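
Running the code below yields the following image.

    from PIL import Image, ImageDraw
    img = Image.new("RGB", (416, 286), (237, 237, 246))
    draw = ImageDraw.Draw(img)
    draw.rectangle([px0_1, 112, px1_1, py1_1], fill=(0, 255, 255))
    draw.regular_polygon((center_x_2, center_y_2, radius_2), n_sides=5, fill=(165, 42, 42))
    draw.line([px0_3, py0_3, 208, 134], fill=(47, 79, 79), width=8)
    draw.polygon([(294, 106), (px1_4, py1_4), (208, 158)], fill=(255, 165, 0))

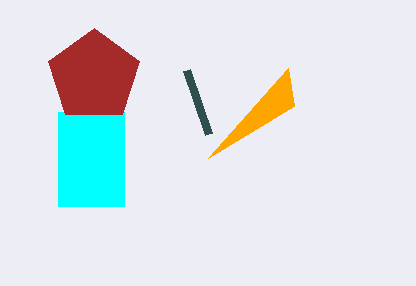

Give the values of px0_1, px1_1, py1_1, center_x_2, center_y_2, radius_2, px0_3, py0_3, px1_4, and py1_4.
px0_1 = 58, px1_1 = 124, py1_1 = 206, center_x_2 = 94, center_y_2 = 76, radius_2 = 48, px0_3 = 186, py0_3 = 70, px1_4 = 288, py1_4 = 68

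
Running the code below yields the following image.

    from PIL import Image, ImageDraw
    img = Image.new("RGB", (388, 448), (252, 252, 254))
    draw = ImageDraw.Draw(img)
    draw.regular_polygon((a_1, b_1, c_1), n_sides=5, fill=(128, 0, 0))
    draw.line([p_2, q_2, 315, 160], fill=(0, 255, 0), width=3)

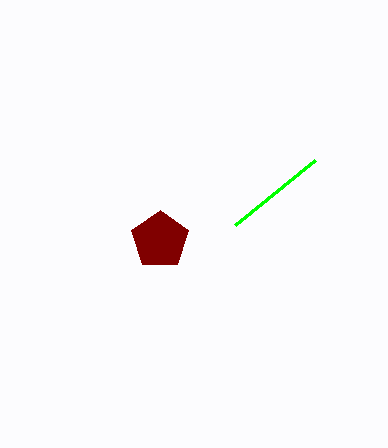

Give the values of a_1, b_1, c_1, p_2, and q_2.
a_1 = 160; b_1 = 240; c_1 = 30; p_2 = 235; q_2 = 225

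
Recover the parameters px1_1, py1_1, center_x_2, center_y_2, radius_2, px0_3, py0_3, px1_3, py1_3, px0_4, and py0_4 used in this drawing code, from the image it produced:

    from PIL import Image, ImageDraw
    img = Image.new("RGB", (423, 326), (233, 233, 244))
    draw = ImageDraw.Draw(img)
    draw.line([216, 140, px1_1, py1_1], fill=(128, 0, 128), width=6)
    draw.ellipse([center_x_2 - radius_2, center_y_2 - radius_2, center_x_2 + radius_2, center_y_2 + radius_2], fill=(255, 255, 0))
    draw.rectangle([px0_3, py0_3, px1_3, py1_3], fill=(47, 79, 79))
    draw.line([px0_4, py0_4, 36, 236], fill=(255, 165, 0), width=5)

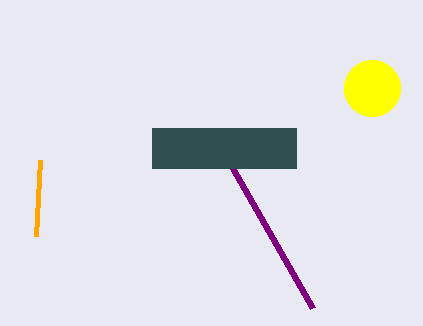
px1_1 = 312; py1_1 = 308; center_x_2 = 372; center_y_2 = 88; radius_2 = 28; px0_3 = 152; py0_3 = 128; px1_3 = 296; py1_3 = 168; px0_4 = 40; py0_4 = 160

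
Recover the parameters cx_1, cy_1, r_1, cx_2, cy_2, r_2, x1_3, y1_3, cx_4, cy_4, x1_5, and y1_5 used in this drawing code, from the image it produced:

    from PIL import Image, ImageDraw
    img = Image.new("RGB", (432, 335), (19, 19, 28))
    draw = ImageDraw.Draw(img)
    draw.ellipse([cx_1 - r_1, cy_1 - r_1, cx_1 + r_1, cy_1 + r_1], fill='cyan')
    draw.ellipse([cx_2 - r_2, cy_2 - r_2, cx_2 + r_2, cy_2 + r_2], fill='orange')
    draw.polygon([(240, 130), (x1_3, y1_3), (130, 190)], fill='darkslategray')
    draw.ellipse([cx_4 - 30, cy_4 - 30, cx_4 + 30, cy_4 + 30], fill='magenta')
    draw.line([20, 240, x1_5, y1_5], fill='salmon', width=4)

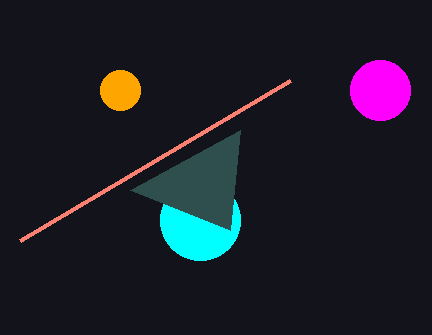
cx_1 = 200
cy_1 = 220
r_1 = 40
cx_2 = 120
cy_2 = 90
r_2 = 20
x1_3 = 230
y1_3 = 230
cx_4 = 380
cy_4 = 90
x1_5 = 290
y1_5 = 80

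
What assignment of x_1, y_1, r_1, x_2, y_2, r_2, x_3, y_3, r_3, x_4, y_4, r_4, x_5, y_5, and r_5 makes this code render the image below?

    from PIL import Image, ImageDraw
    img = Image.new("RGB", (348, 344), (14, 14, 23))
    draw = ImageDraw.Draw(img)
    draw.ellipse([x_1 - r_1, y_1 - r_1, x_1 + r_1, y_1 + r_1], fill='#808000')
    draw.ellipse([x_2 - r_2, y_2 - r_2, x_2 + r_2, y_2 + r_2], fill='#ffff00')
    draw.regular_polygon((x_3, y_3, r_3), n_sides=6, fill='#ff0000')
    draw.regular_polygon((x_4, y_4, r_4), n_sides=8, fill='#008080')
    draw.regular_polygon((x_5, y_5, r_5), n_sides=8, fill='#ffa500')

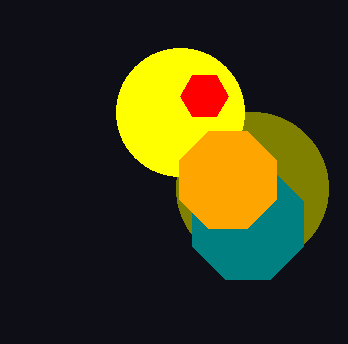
x_1 = 252
y_1 = 188
r_1 = 76
x_2 = 180
y_2 = 112
r_2 = 64
x_3 = 204
y_3 = 96
r_3 = 24
x_4 = 248
y_4 = 224
r_4 = 60
x_5 = 228
y_5 = 180
r_5 = 52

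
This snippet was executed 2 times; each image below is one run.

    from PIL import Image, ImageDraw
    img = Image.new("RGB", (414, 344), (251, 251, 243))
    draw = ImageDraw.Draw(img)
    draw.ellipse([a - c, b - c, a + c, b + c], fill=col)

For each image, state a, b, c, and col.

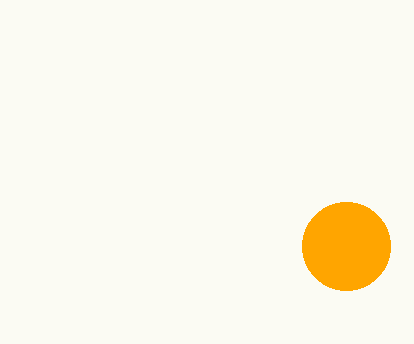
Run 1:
a = 346; b = 246; c = 44; col = 'orange'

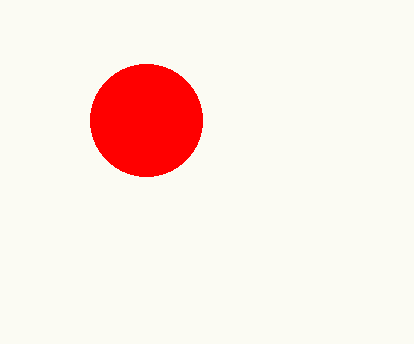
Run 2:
a = 146, b = 120, c = 56, col = 'red'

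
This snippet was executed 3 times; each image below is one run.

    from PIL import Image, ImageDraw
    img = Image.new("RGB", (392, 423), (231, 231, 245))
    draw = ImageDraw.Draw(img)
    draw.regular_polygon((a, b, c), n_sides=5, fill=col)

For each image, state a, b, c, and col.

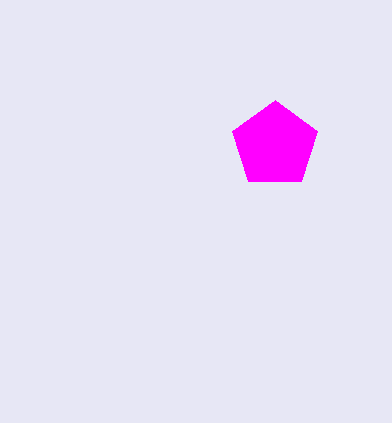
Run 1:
a = 275
b = 145
c = 45
col = 'magenta'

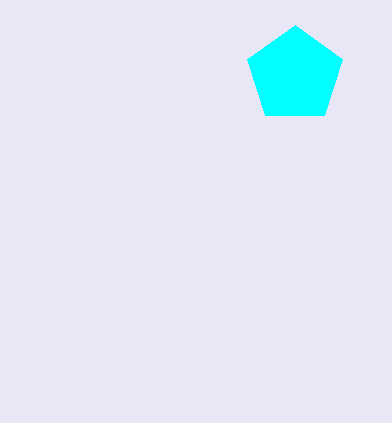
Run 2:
a = 295
b = 75
c = 50
col = 'cyan'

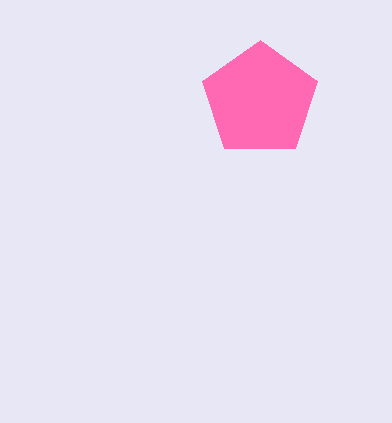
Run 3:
a = 260; b = 100; c = 60; col = 'hotpink'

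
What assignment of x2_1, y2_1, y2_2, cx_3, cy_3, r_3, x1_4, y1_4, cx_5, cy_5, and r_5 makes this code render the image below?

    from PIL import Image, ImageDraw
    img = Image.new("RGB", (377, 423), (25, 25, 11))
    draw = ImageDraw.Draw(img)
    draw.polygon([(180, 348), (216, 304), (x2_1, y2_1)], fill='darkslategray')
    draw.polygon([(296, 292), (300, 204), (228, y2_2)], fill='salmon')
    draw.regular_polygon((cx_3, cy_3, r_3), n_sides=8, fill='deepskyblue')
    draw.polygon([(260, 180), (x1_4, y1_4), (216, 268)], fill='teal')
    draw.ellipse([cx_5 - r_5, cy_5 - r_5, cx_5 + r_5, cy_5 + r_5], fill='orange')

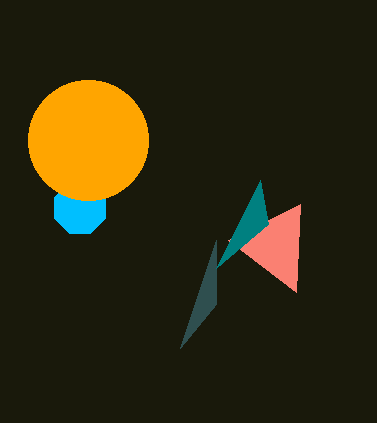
x2_1 = 216, y2_1 = 240, y2_2 = 240, cx_3 = 80, cy_3 = 208, r_3 = 28, x1_4 = 268, y1_4 = 224, cx_5 = 88, cy_5 = 140, r_5 = 60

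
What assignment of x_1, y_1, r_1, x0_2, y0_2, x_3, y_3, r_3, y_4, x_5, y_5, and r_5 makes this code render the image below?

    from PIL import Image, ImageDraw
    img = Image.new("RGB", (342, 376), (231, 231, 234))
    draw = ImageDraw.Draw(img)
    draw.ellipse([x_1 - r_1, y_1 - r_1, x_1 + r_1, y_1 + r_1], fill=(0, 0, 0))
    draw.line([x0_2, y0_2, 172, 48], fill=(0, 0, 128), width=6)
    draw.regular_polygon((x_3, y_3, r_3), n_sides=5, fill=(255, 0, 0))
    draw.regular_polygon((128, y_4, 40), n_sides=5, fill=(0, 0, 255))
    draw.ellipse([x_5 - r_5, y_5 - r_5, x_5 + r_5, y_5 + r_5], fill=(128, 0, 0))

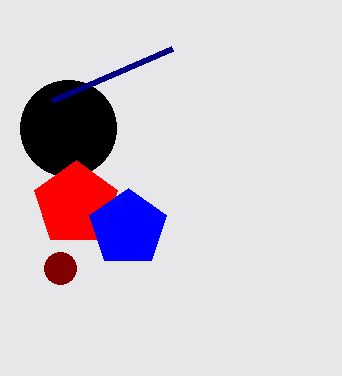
x_1 = 68
y_1 = 128
r_1 = 48
x0_2 = 52
y0_2 = 100
x_3 = 76
y_3 = 204
r_3 = 44
y_4 = 228
x_5 = 60
y_5 = 268
r_5 = 16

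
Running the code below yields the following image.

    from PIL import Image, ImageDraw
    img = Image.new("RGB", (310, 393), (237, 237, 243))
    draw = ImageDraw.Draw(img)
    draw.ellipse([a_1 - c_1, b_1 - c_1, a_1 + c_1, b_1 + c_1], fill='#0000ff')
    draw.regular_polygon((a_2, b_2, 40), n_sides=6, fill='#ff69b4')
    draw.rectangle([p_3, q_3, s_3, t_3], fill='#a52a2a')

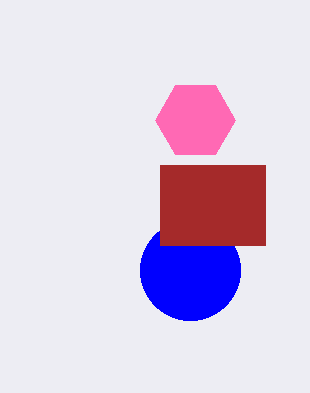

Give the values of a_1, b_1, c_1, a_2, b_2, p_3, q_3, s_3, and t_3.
a_1 = 190; b_1 = 270; c_1 = 50; a_2 = 195; b_2 = 120; p_3 = 160; q_3 = 165; s_3 = 265; t_3 = 245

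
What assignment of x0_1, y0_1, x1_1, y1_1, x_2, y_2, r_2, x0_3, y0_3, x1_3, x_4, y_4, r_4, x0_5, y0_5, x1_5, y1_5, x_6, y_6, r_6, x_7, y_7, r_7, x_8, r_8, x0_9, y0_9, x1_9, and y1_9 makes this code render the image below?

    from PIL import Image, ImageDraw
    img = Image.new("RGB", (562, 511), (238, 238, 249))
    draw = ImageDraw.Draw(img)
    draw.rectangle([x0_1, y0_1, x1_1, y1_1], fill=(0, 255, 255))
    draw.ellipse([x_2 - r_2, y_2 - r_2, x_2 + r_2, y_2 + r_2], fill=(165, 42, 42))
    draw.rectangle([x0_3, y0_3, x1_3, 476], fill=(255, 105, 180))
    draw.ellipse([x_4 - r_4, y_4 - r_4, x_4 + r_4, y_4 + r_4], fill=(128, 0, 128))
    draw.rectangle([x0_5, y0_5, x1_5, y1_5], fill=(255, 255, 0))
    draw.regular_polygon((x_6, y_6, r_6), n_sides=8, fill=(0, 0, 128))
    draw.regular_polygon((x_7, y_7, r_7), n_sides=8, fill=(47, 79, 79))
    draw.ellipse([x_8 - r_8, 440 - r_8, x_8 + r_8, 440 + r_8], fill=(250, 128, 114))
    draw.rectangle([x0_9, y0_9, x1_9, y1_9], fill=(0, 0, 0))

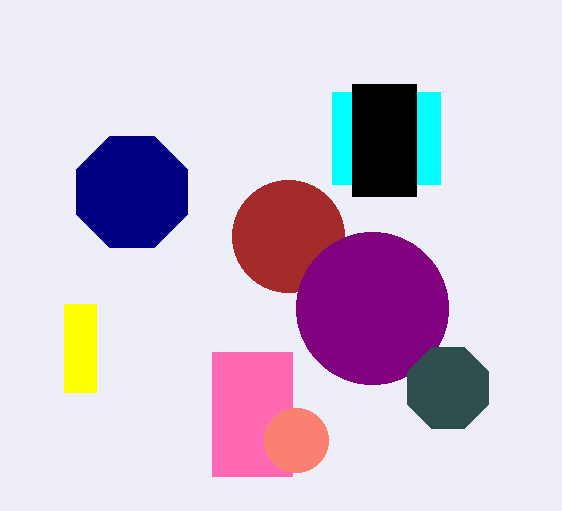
x0_1 = 332; y0_1 = 92; x1_1 = 440; y1_1 = 184; x_2 = 288; y_2 = 236; r_2 = 56; x0_3 = 212; y0_3 = 352; x1_3 = 292; x_4 = 372; y_4 = 308; r_4 = 76; x0_5 = 64; y0_5 = 304; x1_5 = 96; y1_5 = 392; x_6 = 132; y_6 = 192; r_6 = 60; x_7 = 448; y_7 = 388; r_7 = 44; x_8 = 296; r_8 = 32; x0_9 = 352; y0_9 = 84; x1_9 = 416; y1_9 = 196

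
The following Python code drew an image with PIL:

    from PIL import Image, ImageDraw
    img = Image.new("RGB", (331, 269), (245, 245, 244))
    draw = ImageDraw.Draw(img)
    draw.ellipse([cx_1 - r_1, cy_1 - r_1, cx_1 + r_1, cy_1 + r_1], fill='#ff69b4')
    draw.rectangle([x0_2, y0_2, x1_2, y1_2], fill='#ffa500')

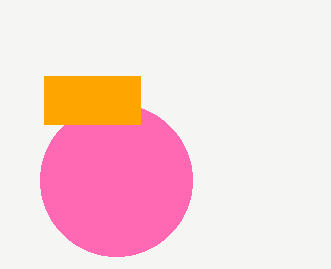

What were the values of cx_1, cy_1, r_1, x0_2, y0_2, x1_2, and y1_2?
cx_1 = 116
cy_1 = 180
r_1 = 76
x0_2 = 44
y0_2 = 76
x1_2 = 140
y1_2 = 124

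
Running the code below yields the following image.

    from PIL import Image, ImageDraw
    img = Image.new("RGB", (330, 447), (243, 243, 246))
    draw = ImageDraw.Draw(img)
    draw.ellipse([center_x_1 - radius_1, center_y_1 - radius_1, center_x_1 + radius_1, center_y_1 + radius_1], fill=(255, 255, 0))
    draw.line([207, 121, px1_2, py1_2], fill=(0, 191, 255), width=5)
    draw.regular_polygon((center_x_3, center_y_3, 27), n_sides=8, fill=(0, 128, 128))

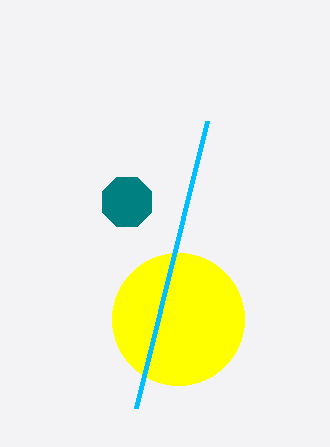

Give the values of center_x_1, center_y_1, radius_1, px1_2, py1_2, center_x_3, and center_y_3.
center_x_1 = 178
center_y_1 = 319
radius_1 = 66
px1_2 = 136
py1_2 = 408
center_x_3 = 127
center_y_3 = 202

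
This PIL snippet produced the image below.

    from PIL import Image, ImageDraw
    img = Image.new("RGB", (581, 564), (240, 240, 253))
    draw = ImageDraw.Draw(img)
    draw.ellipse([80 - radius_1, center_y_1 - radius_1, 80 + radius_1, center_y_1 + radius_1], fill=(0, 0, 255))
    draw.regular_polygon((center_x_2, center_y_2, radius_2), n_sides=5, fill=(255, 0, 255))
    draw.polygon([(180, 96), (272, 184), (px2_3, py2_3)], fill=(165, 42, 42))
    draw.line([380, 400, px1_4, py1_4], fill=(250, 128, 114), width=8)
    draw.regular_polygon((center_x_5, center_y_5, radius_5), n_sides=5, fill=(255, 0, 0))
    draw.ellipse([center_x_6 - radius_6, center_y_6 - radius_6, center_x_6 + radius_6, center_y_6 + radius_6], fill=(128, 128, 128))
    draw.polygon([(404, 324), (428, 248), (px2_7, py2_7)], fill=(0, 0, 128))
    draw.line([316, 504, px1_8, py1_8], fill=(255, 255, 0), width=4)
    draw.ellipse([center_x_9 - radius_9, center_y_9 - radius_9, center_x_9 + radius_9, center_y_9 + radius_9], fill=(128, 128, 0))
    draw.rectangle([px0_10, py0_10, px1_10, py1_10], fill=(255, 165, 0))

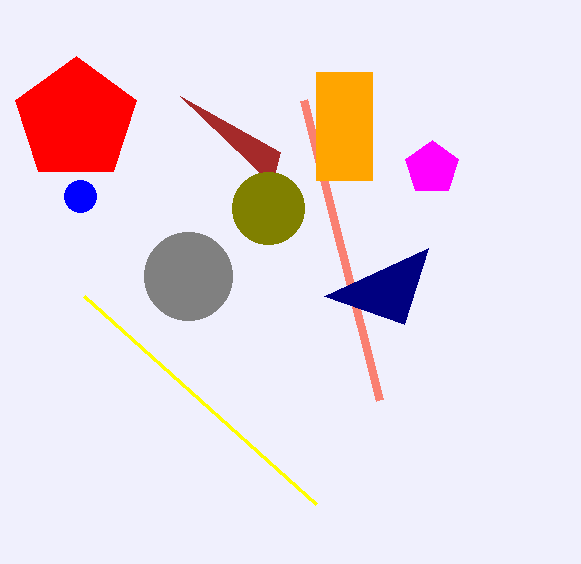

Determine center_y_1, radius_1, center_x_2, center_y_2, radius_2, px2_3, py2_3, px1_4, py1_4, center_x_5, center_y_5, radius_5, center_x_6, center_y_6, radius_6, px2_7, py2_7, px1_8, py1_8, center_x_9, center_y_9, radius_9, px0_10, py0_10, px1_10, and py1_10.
center_y_1 = 196
radius_1 = 16
center_x_2 = 432
center_y_2 = 168
radius_2 = 28
px2_3 = 280
py2_3 = 152
px1_4 = 304
py1_4 = 100
center_x_5 = 76
center_y_5 = 120
radius_5 = 64
center_x_6 = 188
center_y_6 = 276
radius_6 = 44
px2_7 = 324
py2_7 = 296
px1_8 = 84
py1_8 = 296
center_x_9 = 268
center_y_9 = 208
radius_9 = 36
px0_10 = 316
py0_10 = 72
px1_10 = 372
py1_10 = 180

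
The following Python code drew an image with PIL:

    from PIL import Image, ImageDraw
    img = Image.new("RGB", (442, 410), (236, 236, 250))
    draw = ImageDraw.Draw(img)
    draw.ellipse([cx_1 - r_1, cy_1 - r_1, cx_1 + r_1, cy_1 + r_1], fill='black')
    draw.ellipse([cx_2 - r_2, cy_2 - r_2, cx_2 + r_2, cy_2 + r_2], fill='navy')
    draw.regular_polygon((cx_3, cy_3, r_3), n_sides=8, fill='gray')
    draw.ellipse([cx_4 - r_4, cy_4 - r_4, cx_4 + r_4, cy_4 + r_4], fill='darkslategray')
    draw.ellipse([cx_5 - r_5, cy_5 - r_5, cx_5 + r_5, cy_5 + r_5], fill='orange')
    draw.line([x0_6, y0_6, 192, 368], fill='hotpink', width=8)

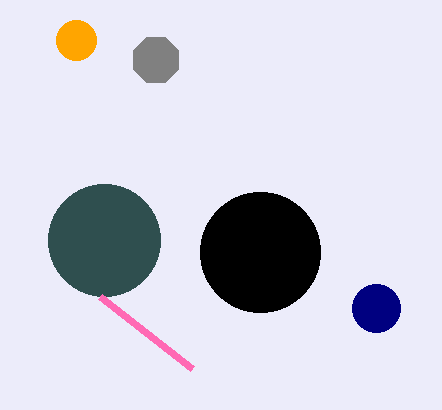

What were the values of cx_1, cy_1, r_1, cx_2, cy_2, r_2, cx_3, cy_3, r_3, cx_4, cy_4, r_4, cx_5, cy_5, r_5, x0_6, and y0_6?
cx_1 = 260; cy_1 = 252; r_1 = 60; cx_2 = 376; cy_2 = 308; r_2 = 24; cx_3 = 156; cy_3 = 60; r_3 = 24; cx_4 = 104; cy_4 = 240; r_4 = 56; cx_5 = 76; cy_5 = 40; r_5 = 20; x0_6 = 100; y0_6 = 296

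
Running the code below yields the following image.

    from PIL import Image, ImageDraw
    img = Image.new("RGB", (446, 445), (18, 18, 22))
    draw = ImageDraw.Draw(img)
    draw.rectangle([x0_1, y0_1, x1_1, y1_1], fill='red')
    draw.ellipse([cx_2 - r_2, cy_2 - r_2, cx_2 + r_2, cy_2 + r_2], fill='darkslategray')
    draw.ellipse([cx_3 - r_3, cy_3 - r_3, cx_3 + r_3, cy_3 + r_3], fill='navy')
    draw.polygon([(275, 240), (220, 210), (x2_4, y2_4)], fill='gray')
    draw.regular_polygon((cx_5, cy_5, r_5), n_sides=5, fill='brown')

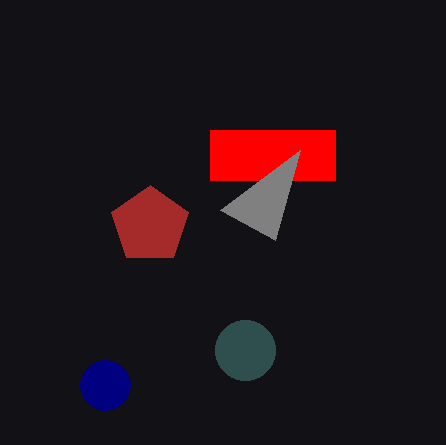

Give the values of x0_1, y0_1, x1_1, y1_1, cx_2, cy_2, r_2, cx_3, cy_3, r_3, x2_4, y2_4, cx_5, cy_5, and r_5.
x0_1 = 210, y0_1 = 130, x1_1 = 335, y1_1 = 180, cx_2 = 245, cy_2 = 350, r_2 = 30, cx_3 = 105, cy_3 = 385, r_3 = 25, x2_4 = 300, y2_4 = 150, cx_5 = 150, cy_5 = 225, r_5 = 40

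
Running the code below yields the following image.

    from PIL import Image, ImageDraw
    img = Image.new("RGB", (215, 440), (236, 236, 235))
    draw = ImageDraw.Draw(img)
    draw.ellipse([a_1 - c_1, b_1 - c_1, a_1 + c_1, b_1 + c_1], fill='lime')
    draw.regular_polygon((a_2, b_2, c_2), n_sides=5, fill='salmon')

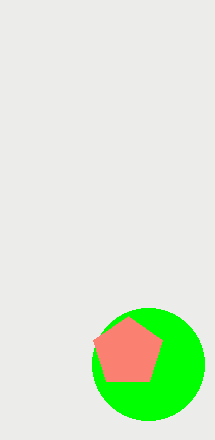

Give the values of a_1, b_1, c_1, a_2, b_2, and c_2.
a_1 = 148, b_1 = 364, c_1 = 56, a_2 = 128, b_2 = 352, c_2 = 36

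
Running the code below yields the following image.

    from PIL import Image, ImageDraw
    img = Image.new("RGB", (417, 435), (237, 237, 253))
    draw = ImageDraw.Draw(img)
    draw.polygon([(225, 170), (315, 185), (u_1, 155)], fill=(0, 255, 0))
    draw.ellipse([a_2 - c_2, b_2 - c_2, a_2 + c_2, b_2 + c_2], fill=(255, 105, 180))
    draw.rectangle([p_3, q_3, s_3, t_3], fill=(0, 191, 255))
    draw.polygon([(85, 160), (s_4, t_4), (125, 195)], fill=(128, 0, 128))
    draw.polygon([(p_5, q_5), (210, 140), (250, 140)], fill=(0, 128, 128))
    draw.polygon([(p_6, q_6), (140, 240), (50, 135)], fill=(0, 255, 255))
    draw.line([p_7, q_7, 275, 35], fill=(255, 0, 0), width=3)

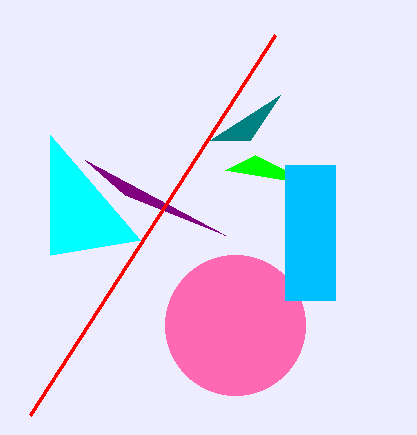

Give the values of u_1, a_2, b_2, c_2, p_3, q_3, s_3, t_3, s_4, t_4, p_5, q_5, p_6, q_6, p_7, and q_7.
u_1 = 255
a_2 = 235
b_2 = 325
c_2 = 70
p_3 = 285
q_3 = 165
s_3 = 335
t_3 = 300
s_4 = 225
t_4 = 235
p_5 = 280
q_5 = 95
p_6 = 50
q_6 = 255
p_7 = 30
q_7 = 415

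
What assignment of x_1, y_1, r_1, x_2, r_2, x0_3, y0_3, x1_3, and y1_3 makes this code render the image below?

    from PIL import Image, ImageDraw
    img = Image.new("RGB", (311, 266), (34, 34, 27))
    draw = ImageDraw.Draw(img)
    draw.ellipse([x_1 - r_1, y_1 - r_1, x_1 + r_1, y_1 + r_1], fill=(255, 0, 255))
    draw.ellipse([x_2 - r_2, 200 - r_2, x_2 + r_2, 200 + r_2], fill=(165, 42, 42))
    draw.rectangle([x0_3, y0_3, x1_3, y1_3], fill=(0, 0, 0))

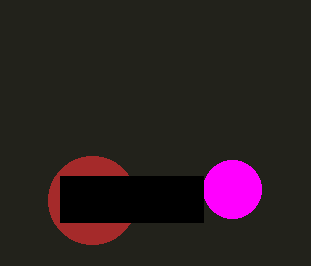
x_1 = 232
y_1 = 189
r_1 = 29
x_2 = 92
r_2 = 44
x0_3 = 60
y0_3 = 176
x1_3 = 203
y1_3 = 222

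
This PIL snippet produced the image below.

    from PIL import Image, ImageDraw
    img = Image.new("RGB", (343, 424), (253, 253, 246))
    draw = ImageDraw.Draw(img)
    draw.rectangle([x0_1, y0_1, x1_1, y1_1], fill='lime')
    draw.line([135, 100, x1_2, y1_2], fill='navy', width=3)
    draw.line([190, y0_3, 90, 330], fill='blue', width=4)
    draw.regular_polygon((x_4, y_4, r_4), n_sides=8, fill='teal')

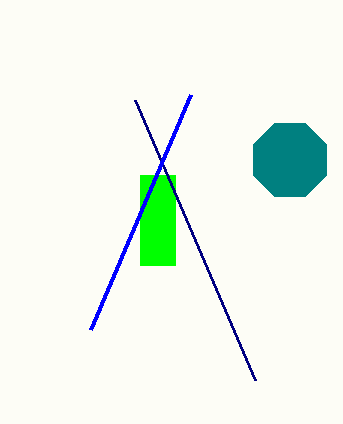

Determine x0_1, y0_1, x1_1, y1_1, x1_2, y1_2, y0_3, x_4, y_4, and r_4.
x0_1 = 140
y0_1 = 175
x1_1 = 175
y1_1 = 265
x1_2 = 255
y1_2 = 380
y0_3 = 95
x_4 = 290
y_4 = 160
r_4 = 40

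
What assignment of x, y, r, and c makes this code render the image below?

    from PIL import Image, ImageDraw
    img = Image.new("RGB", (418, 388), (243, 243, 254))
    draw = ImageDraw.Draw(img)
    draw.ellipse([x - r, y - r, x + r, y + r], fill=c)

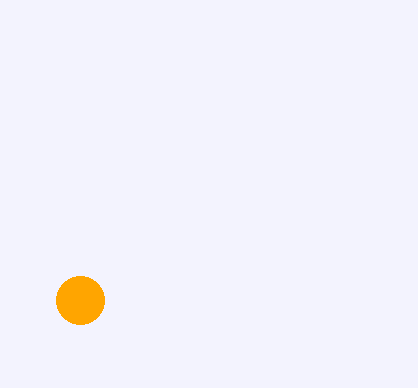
x = 80; y = 300; r = 24; c = 'orange'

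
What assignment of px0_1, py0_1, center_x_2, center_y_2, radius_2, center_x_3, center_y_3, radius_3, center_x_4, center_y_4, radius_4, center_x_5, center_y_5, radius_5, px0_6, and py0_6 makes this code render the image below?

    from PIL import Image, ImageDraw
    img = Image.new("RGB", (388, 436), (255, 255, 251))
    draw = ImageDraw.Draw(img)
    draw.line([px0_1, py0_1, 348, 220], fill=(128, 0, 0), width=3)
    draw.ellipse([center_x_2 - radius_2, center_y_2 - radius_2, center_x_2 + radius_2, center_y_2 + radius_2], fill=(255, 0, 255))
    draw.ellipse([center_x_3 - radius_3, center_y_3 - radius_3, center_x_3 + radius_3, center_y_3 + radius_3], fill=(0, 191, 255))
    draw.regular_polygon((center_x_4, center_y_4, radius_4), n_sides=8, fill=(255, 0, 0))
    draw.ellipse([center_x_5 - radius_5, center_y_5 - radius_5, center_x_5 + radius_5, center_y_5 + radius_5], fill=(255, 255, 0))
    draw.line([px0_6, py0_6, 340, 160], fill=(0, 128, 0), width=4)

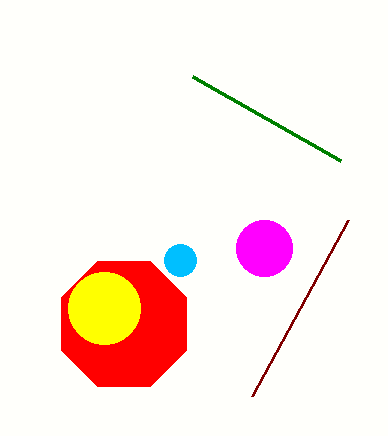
px0_1 = 252
py0_1 = 396
center_x_2 = 264
center_y_2 = 248
radius_2 = 28
center_x_3 = 180
center_y_3 = 260
radius_3 = 16
center_x_4 = 124
center_y_4 = 324
radius_4 = 68
center_x_5 = 104
center_y_5 = 308
radius_5 = 36
px0_6 = 192
py0_6 = 76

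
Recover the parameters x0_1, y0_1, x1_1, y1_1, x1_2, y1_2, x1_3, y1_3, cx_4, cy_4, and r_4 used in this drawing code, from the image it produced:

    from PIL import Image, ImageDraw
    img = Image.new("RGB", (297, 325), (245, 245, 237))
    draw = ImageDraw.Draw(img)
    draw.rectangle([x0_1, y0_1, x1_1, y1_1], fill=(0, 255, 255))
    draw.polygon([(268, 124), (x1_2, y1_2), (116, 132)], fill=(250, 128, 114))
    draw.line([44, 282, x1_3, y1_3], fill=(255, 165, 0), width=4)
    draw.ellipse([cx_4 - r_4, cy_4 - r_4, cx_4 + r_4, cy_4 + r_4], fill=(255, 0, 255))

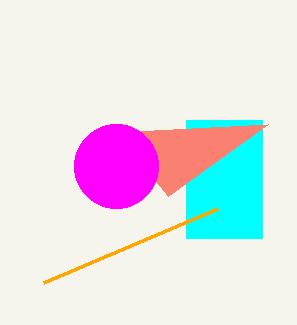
x0_1 = 186; y0_1 = 120; x1_1 = 262; y1_1 = 238; x1_2 = 168; y1_2 = 196; x1_3 = 218; y1_3 = 208; cx_4 = 116; cy_4 = 166; r_4 = 42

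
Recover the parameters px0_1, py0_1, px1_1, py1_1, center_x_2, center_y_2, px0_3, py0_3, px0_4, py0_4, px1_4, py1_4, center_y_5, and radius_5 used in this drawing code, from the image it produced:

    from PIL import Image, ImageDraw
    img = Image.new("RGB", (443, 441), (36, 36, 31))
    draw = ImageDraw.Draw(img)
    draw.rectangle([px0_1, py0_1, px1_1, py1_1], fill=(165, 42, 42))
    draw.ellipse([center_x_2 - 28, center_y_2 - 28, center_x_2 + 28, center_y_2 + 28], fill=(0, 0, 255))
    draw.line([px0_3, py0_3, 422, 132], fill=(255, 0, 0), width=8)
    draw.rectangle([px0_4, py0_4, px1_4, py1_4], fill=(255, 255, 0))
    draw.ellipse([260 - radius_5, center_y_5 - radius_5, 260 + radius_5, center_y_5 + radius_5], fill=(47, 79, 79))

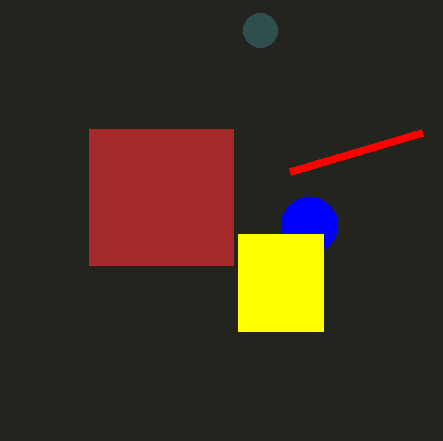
px0_1 = 89
py0_1 = 129
px1_1 = 233
py1_1 = 265
center_x_2 = 309
center_y_2 = 225
px0_3 = 290
py0_3 = 171
px0_4 = 238
py0_4 = 234
px1_4 = 323
py1_4 = 331
center_y_5 = 30
radius_5 = 17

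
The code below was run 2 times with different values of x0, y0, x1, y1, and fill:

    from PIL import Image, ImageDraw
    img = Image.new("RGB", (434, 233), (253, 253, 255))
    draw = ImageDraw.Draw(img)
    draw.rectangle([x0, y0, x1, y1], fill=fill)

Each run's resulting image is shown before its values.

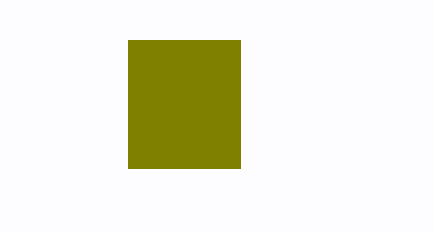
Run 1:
x0 = 128; y0 = 40; x1 = 240; y1 = 168; fill = 'olive'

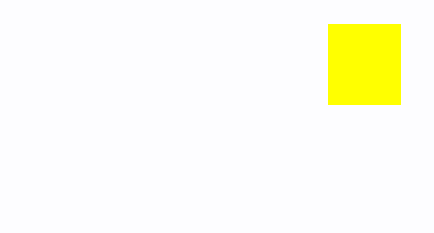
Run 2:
x0 = 328, y0 = 24, x1 = 400, y1 = 104, fill = 'yellow'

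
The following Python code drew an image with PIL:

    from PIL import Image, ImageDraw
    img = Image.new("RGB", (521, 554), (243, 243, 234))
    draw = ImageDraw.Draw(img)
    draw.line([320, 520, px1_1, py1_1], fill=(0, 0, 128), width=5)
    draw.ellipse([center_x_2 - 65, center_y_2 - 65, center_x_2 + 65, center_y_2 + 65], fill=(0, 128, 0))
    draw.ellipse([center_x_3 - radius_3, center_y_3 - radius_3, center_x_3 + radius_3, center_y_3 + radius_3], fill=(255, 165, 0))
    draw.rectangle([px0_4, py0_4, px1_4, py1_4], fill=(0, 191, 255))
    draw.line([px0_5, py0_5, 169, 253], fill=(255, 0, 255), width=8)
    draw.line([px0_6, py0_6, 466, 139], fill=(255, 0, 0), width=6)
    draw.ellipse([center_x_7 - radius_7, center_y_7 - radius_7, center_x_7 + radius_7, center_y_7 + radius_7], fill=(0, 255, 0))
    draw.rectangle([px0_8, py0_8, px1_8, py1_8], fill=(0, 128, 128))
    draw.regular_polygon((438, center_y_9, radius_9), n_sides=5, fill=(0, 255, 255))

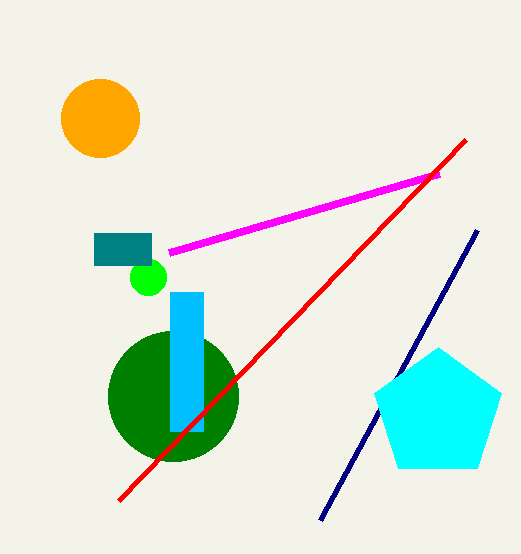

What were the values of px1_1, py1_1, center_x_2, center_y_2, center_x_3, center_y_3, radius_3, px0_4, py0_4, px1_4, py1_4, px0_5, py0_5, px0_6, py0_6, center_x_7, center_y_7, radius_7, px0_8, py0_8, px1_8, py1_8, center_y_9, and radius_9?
px1_1 = 477, py1_1 = 230, center_x_2 = 173, center_y_2 = 396, center_x_3 = 100, center_y_3 = 118, radius_3 = 39, px0_4 = 170, py0_4 = 292, px1_4 = 203, py1_4 = 431, px0_5 = 439, py0_5 = 174, px0_6 = 119, py0_6 = 500, center_x_7 = 148, center_y_7 = 277, radius_7 = 18, px0_8 = 94, py0_8 = 233, px1_8 = 151, py1_8 = 265, center_y_9 = 414, radius_9 = 67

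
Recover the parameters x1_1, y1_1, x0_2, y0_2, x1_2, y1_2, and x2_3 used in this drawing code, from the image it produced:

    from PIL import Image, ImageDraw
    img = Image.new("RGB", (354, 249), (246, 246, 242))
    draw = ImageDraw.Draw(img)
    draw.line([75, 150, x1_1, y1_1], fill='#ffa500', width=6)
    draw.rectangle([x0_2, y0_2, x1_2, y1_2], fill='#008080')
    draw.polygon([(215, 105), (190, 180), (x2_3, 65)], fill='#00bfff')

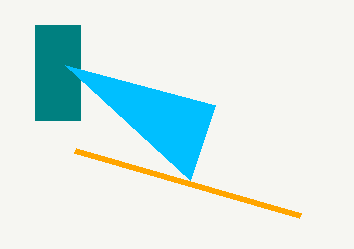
x1_1 = 300; y1_1 = 215; x0_2 = 35; y0_2 = 25; x1_2 = 80; y1_2 = 120; x2_3 = 65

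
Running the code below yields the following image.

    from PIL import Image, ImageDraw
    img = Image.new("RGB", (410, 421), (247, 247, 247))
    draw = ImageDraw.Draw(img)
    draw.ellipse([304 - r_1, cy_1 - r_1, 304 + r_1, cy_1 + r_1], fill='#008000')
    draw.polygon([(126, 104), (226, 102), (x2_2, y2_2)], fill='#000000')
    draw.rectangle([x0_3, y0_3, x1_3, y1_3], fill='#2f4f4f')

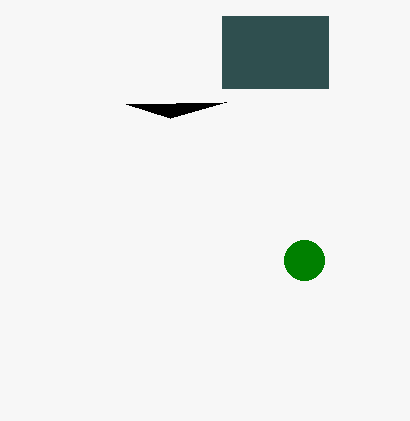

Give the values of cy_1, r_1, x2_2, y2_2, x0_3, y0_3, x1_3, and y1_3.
cy_1 = 260
r_1 = 20
x2_2 = 170
y2_2 = 118
x0_3 = 222
y0_3 = 16
x1_3 = 328
y1_3 = 88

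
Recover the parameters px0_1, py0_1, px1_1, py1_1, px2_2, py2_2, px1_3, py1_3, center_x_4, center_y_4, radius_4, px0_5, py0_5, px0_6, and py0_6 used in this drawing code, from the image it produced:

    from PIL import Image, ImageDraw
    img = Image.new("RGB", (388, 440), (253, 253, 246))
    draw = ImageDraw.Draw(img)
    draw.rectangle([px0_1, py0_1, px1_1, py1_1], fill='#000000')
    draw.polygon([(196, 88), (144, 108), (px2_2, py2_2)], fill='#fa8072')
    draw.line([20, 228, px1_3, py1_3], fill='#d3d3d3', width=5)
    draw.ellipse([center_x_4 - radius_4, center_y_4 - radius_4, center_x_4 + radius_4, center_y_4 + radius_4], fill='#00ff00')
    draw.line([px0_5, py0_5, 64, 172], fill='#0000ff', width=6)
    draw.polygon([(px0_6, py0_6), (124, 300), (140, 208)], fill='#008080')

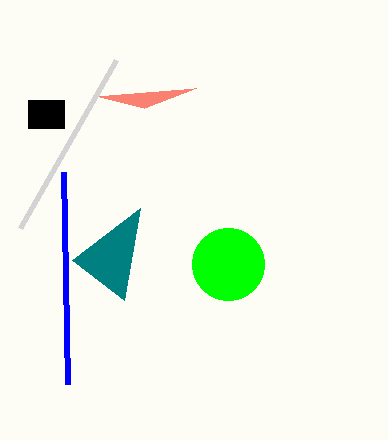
px0_1 = 28; py0_1 = 100; px1_1 = 64; py1_1 = 128; px2_2 = 96; py2_2 = 96; px1_3 = 116; py1_3 = 60; center_x_4 = 228; center_y_4 = 264; radius_4 = 36; px0_5 = 68; py0_5 = 384; px0_6 = 72; py0_6 = 260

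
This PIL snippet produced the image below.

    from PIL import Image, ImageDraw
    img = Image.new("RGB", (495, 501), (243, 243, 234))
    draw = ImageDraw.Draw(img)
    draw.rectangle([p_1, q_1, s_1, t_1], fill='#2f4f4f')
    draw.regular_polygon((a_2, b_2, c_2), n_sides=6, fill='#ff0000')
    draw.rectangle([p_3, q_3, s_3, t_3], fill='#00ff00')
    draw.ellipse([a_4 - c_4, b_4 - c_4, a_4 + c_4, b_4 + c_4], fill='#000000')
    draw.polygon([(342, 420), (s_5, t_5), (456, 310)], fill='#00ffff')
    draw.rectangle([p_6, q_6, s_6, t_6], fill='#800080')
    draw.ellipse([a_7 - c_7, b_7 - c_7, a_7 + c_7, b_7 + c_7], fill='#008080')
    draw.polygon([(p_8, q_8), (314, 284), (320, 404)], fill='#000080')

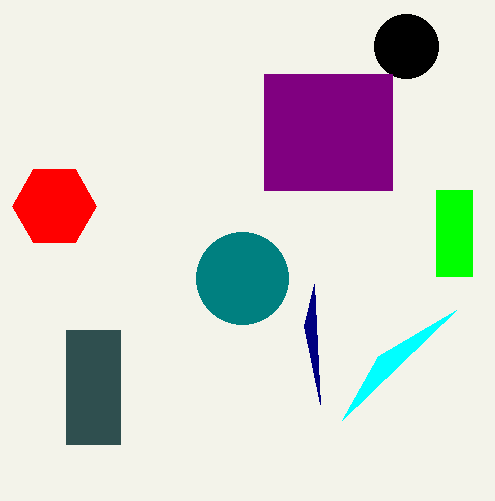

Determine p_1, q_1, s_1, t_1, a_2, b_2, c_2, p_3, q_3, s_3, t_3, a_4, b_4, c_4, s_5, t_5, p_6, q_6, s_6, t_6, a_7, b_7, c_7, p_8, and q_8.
p_1 = 66, q_1 = 330, s_1 = 120, t_1 = 444, a_2 = 54, b_2 = 206, c_2 = 42, p_3 = 436, q_3 = 190, s_3 = 472, t_3 = 276, a_4 = 406, b_4 = 46, c_4 = 32, s_5 = 378, t_5 = 356, p_6 = 264, q_6 = 74, s_6 = 392, t_6 = 190, a_7 = 242, b_7 = 278, c_7 = 46, p_8 = 304, q_8 = 326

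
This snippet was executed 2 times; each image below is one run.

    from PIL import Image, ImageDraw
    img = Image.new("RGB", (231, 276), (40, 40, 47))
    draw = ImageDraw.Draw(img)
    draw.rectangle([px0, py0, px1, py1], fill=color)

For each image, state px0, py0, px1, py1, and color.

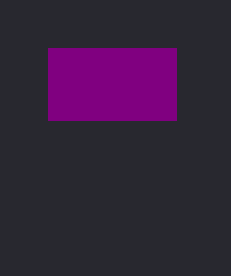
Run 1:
px0 = 48
py0 = 48
px1 = 176
py1 = 120
color = 'purple'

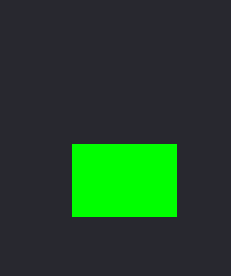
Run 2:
px0 = 72, py0 = 144, px1 = 176, py1 = 216, color = 'lime'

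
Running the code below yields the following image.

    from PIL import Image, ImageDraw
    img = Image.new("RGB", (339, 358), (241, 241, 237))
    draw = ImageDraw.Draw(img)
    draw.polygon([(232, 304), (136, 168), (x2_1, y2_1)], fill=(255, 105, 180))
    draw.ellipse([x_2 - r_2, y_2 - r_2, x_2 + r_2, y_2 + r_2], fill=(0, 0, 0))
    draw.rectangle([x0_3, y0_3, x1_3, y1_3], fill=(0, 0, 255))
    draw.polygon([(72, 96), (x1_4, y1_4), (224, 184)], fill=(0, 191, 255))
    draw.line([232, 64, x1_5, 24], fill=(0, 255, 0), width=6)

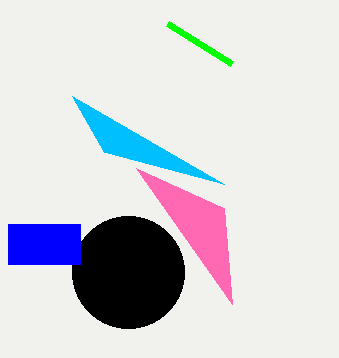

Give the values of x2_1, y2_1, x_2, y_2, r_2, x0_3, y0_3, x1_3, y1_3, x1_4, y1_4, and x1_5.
x2_1 = 224
y2_1 = 208
x_2 = 128
y_2 = 272
r_2 = 56
x0_3 = 8
y0_3 = 224
x1_3 = 80
y1_3 = 264
x1_4 = 104
y1_4 = 152
x1_5 = 168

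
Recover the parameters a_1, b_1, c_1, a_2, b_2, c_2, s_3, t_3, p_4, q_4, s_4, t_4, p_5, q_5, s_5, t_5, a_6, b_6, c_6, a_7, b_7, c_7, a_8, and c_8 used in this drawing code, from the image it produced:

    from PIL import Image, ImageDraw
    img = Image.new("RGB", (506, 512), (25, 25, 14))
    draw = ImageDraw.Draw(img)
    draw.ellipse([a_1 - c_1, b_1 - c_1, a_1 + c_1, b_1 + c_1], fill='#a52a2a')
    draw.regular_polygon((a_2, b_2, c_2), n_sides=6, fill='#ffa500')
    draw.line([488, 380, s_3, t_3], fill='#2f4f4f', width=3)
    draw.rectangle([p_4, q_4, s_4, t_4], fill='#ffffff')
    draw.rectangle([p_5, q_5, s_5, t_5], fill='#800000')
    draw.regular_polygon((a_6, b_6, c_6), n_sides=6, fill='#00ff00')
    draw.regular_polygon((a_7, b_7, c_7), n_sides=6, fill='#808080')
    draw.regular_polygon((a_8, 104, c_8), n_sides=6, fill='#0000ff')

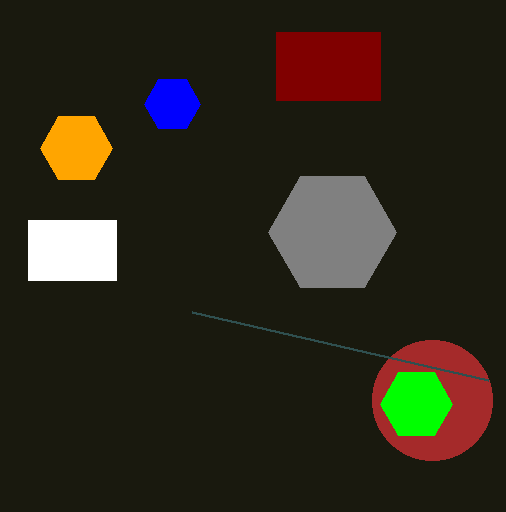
a_1 = 432; b_1 = 400; c_1 = 60; a_2 = 76; b_2 = 148; c_2 = 36; s_3 = 192; t_3 = 312; p_4 = 28; q_4 = 220; s_4 = 116; t_4 = 280; p_5 = 276; q_5 = 32; s_5 = 380; t_5 = 100; a_6 = 416; b_6 = 404; c_6 = 36; a_7 = 332; b_7 = 232; c_7 = 64; a_8 = 172; c_8 = 28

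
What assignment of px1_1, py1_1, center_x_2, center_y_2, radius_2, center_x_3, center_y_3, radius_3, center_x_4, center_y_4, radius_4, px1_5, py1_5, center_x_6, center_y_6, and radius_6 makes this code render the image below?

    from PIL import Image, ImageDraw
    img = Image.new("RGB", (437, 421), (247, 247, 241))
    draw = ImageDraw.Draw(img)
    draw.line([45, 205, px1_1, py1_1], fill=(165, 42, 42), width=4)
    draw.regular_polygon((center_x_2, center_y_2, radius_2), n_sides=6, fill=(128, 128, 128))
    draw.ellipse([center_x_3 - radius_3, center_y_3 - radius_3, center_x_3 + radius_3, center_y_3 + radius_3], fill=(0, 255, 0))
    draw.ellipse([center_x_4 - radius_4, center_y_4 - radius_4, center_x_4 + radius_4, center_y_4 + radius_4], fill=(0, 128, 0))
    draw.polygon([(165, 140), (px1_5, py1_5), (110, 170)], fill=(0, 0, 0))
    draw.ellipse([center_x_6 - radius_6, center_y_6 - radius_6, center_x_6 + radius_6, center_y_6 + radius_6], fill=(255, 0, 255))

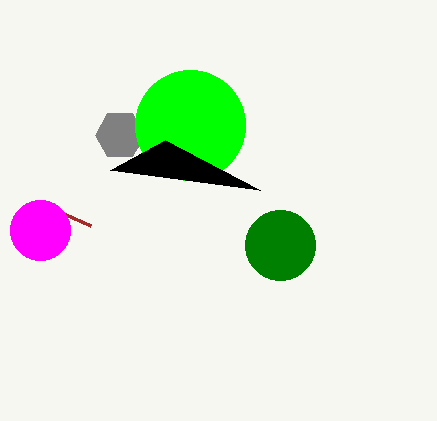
px1_1 = 90; py1_1 = 225; center_x_2 = 120; center_y_2 = 135; radius_2 = 25; center_x_3 = 190; center_y_3 = 125; radius_3 = 55; center_x_4 = 280; center_y_4 = 245; radius_4 = 35; px1_5 = 260; py1_5 = 190; center_x_6 = 40; center_y_6 = 230; radius_6 = 30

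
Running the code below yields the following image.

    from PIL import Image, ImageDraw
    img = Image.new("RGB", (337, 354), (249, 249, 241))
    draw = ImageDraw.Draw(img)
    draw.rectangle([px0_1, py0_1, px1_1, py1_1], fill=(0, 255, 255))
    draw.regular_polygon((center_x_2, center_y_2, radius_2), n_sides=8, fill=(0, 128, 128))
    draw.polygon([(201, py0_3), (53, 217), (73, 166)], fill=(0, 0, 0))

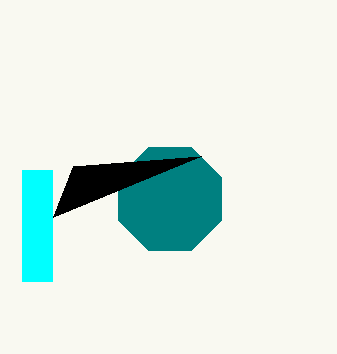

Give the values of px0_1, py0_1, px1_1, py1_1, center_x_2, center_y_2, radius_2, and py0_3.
px0_1 = 22; py0_1 = 170; px1_1 = 52; py1_1 = 281; center_x_2 = 170; center_y_2 = 199; radius_2 = 56; py0_3 = 156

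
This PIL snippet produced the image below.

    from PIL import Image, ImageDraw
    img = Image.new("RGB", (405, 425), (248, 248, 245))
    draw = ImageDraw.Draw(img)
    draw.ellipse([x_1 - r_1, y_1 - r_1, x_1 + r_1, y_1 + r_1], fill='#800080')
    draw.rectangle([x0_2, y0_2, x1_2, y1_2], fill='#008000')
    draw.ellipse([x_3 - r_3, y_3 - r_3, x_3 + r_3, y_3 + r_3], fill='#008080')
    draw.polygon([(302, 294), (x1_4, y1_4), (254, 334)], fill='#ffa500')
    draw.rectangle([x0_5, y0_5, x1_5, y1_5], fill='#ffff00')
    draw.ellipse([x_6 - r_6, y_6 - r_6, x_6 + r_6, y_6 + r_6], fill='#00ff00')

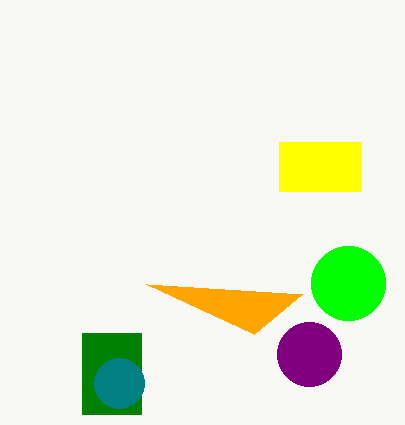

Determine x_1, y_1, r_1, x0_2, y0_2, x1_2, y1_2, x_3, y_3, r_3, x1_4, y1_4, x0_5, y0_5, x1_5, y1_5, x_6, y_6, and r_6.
x_1 = 309, y_1 = 354, r_1 = 32, x0_2 = 82, y0_2 = 333, x1_2 = 141, y1_2 = 414, x_3 = 119, y_3 = 383, r_3 = 25, x1_4 = 146, y1_4 = 284, x0_5 = 279, y0_5 = 142, x1_5 = 361, y1_5 = 191, x_6 = 348, y_6 = 283, r_6 = 37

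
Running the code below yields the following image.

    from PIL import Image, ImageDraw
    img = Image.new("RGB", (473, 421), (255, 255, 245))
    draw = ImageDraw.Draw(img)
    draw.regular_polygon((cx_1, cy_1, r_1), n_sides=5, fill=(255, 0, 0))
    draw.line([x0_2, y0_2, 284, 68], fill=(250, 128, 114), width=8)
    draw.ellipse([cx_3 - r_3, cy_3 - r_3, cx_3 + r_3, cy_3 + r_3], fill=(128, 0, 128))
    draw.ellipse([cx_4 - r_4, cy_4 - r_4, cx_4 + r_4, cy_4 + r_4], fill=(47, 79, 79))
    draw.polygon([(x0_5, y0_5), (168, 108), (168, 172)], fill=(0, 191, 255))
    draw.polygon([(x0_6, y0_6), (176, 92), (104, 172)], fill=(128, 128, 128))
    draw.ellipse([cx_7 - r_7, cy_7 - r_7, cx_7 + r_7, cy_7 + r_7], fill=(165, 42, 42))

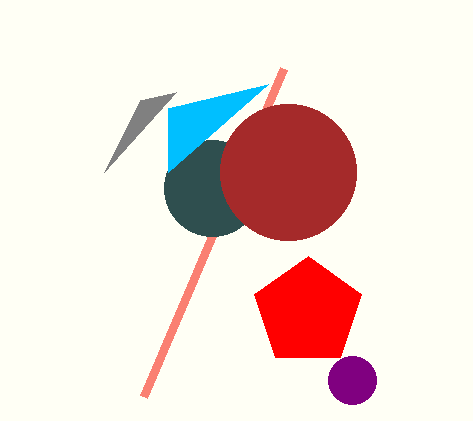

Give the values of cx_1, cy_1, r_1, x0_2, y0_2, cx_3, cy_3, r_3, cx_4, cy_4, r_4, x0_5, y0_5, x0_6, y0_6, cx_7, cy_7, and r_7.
cx_1 = 308; cy_1 = 312; r_1 = 56; x0_2 = 144; y0_2 = 396; cx_3 = 352; cy_3 = 380; r_3 = 24; cx_4 = 212; cy_4 = 188; r_4 = 48; x0_5 = 268; y0_5 = 84; x0_6 = 140; y0_6 = 100; cx_7 = 288; cy_7 = 172; r_7 = 68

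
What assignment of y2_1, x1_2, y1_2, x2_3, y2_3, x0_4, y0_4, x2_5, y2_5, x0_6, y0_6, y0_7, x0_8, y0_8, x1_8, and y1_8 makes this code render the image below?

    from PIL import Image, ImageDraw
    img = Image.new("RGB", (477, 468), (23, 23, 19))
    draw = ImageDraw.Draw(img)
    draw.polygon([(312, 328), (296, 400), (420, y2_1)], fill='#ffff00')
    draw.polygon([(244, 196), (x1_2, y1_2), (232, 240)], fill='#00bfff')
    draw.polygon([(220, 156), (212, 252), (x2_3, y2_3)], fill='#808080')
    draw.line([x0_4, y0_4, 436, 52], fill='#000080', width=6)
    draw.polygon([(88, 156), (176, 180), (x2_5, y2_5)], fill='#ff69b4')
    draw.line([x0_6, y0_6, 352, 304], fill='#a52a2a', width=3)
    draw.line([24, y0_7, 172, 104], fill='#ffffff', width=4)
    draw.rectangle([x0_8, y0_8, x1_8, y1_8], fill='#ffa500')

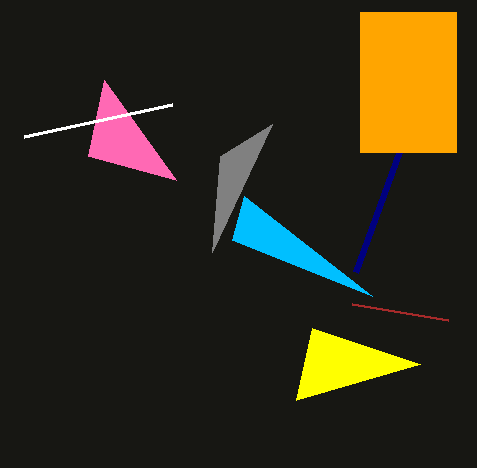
y2_1 = 364, x1_2 = 372, y1_2 = 296, x2_3 = 272, y2_3 = 124, x0_4 = 356, y0_4 = 272, x2_5 = 104, y2_5 = 80, x0_6 = 448, y0_6 = 320, y0_7 = 136, x0_8 = 360, y0_8 = 12, x1_8 = 456, y1_8 = 152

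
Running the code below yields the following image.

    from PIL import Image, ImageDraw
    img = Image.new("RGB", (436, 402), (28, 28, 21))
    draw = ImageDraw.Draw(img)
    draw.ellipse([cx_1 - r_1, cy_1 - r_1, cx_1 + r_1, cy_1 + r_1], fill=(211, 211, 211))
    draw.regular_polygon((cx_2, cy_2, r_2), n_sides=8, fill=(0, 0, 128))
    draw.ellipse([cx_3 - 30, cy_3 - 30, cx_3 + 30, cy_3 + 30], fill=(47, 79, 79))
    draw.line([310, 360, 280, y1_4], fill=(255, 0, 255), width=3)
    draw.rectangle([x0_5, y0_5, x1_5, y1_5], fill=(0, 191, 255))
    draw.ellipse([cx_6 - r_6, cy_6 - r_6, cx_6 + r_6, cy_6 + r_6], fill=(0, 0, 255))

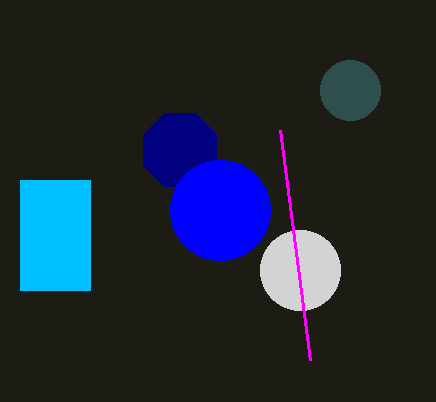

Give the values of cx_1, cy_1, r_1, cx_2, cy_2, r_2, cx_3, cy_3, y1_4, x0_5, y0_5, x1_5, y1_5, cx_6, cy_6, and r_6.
cx_1 = 300
cy_1 = 270
r_1 = 40
cx_2 = 180
cy_2 = 150
r_2 = 40
cx_3 = 350
cy_3 = 90
y1_4 = 130
x0_5 = 20
y0_5 = 180
x1_5 = 90
y1_5 = 290
cx_6 = 220
cy_6 = 210
r_6 = 50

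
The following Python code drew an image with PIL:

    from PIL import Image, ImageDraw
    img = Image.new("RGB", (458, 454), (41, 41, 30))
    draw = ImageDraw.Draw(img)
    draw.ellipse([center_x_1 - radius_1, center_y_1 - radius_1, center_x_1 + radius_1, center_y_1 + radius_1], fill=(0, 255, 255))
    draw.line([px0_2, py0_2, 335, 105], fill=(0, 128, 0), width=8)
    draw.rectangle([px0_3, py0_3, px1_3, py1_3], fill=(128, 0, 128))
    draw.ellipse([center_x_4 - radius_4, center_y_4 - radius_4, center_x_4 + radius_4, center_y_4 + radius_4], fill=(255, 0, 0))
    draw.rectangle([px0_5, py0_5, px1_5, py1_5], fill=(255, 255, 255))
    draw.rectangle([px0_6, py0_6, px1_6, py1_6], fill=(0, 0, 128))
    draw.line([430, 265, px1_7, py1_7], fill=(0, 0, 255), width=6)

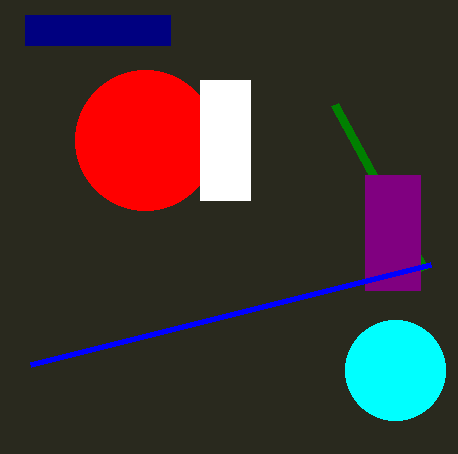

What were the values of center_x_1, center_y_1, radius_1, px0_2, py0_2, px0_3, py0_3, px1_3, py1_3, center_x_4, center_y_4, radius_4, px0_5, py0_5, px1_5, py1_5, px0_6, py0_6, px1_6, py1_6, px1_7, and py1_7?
center_x_1 = 395, center_y_1 = 370, radius_1 = 50, px0_2 = 425, py0_2 = 270, px0_3 = 365, py0_3 = 175, px1_3 = 420, py1_3 = 290, center_x_4 = 145, center_y_4 = 140, radius_4 = 70, px0_5 = 200, py0_5 = 80, px1_5 = 250, py1_5 = 200, px0_6 = 25, py0_6 = 15, px1_6 = 170, py1_6 = 45, px1_7 = 30, py1_7 = 365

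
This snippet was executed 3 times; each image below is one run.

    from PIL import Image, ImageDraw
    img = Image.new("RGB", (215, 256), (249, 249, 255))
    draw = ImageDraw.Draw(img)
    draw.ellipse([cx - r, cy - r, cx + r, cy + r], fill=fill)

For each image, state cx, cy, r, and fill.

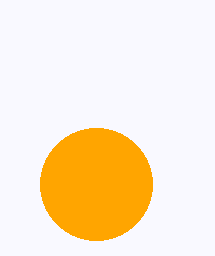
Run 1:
cx = 96; cy = 184; r = 56; fill = 'orange'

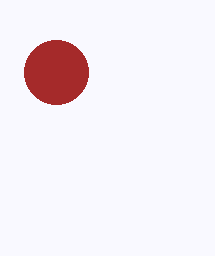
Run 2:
cx = 56, cy = 72, r = 32, fill = 'brown'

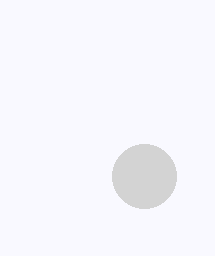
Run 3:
cx = 144, cy = 176, r = 32, fill = 'lightgray'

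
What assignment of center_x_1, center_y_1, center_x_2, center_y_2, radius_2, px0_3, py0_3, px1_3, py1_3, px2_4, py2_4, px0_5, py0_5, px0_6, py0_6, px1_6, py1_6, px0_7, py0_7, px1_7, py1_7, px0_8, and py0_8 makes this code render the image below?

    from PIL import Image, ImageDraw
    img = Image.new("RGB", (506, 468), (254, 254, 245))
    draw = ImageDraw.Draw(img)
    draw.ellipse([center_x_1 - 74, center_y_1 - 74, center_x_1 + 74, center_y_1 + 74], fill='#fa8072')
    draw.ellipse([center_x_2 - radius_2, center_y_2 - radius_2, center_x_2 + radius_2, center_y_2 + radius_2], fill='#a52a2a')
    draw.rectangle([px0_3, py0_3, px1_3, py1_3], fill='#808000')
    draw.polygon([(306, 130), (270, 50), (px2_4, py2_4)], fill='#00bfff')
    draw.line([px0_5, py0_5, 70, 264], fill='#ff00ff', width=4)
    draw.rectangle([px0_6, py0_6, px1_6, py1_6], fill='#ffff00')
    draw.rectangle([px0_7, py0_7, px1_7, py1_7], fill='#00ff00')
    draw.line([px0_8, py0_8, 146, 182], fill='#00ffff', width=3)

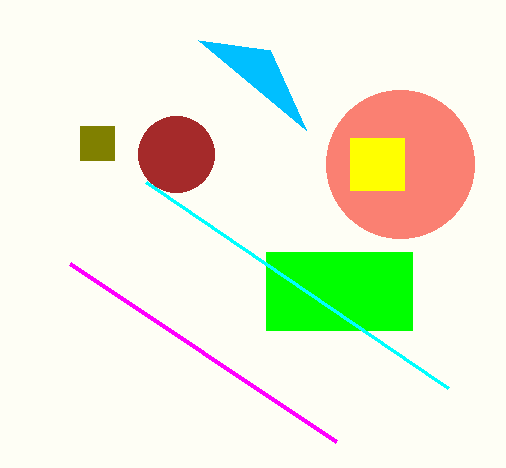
center_x_1 = 400; center_y_1 = 164; center_x_2 = 176; center_y_2 = 154; radius_2 = 38; px0_3 = 80; py0_3 = 126; px1_3 = 114; py1_3 = 160; px2_4 = 198; py2_4 = 40; px0_5 = 336; py0_5 = 442; px0_6 = 350; py0_6 = 138; px1_6 = 404; py1_6 = 190; px0_7 = 266; py0_7 = 252; px1_7 = 412; py1_7 = 330; px0_8 = 448; py0_8 = 388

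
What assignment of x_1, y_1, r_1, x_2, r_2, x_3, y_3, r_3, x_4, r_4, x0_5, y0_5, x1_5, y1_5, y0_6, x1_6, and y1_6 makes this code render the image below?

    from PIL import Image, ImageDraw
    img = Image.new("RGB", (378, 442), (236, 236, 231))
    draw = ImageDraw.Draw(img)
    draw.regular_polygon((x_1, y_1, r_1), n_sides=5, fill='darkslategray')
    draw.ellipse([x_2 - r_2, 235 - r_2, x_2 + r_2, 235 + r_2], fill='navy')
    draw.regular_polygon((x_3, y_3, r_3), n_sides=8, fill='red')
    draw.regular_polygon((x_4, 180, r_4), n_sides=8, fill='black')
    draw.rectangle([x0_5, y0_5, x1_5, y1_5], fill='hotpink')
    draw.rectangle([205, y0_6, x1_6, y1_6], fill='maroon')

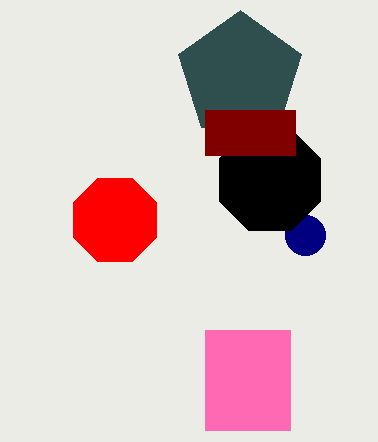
x_1 = 240, y_1 = 75, r_1 = 65, x_2 = 305, r_2 = 20, x_3 = 115, y_3 = 220, r_3 = 45, x_4 = 270, r_4 = 55, x0_5 = 205, y0_5 = 330, x1_5 = 290, y1_5 = 430, y0_6 = 110, x1_6 = 295, y1_6 = 155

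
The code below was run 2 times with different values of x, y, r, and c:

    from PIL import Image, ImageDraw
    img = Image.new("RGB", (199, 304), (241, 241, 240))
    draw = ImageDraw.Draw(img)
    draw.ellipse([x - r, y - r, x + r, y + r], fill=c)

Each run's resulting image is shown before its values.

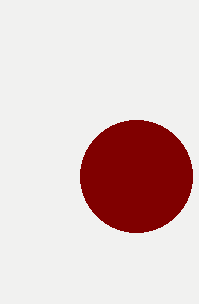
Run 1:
x = 136
y = 176
r = 56
c = 'maroon'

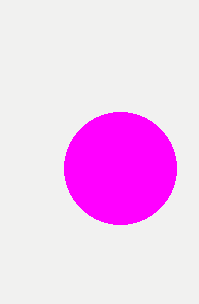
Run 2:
x = 120
y = 168
r = 56
c = 'magenta'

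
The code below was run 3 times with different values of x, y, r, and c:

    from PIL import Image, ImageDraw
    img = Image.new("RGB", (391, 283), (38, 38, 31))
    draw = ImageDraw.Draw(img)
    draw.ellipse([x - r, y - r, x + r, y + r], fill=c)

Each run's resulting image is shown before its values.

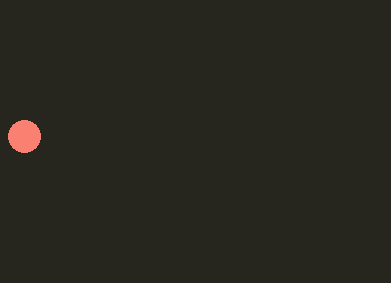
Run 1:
x = 24
y = 136
r = 16
c = 'salmon'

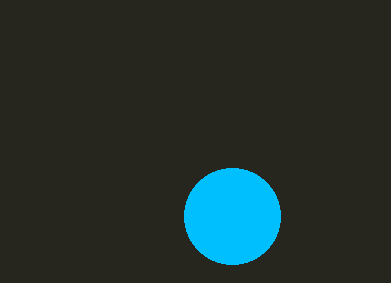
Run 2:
x = 232, y = 216, r = 48, c = 'deepskyblue'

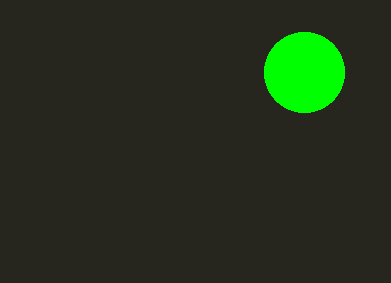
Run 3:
x = 304
y = 72
r = 40
c = 'lime'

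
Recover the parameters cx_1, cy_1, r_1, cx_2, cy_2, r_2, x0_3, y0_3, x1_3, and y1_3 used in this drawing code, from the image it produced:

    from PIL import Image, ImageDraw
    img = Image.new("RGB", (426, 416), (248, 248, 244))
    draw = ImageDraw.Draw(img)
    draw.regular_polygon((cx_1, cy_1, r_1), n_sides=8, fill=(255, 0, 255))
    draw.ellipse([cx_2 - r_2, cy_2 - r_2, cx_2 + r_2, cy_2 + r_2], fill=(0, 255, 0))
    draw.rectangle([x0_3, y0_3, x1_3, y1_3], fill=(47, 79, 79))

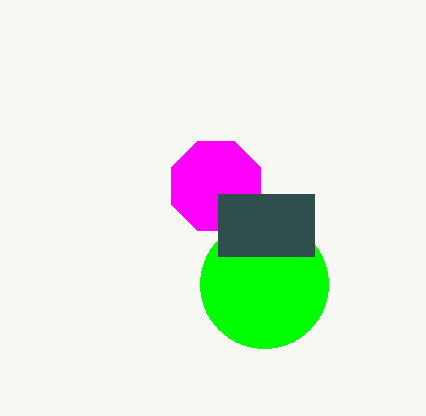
cx_1 = 216
cy_1 = 186
r_1 = 48
cx_2 = 264
cy_2 = 284
r_2 = 64
x0_3 = 218
y0_3 = 194
x1_3 = 314
y1_3 = 256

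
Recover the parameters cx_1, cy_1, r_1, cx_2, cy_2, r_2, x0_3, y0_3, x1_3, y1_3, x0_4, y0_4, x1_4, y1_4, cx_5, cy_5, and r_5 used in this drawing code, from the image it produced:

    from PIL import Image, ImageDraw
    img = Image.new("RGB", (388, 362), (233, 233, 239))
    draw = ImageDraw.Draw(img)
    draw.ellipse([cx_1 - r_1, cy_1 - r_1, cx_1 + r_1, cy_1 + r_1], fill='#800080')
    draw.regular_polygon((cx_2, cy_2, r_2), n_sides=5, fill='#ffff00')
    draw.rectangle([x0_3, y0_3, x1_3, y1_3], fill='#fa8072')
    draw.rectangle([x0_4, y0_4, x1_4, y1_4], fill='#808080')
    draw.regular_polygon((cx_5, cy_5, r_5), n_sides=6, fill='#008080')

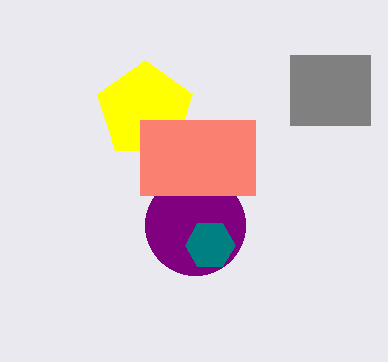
cx_1 = 195; cy_1 = 225; r_1 = 50; cx_2 = 145; cy_2 = 110; r_2 = 50; x0_3 = 140; y0_3 = 120; x1_3 = 255; y1_3 = 195; x0_4 = 290; y0_4 = 55; x1_4 = 370; y1_4 = 125; cx_5 = 210; cy_5 = 245; r_5 = 25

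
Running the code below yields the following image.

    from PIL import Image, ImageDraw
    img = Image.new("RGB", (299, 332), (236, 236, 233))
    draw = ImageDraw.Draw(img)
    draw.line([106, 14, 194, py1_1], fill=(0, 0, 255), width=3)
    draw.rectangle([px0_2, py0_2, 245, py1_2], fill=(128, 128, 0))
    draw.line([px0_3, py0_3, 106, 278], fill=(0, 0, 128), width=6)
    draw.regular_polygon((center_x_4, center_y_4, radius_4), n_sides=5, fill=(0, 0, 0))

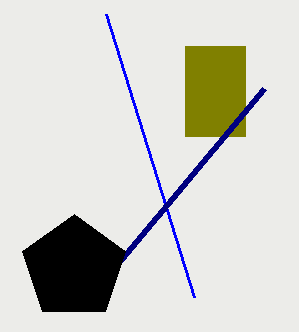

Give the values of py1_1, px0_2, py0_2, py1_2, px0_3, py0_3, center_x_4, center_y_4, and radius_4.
py1_1 = 297
px0_2 = 185
py0_2 = 46
py1_2 = 136
px0_3 = 264
py0_3 = 89
center_x_4 = 74
center_y_4 = 268
radius_4 = 54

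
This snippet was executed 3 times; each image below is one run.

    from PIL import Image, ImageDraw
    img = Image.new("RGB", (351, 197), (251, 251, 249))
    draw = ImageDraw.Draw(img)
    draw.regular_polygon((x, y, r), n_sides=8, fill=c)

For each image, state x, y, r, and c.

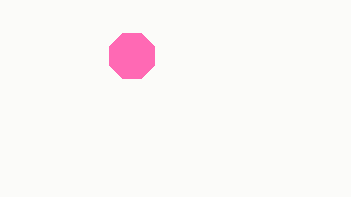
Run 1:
x = 132; y = 56; r = 24; c = 'hotpink'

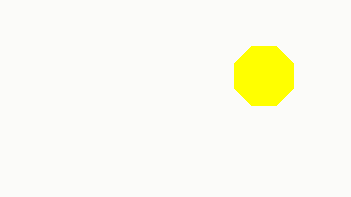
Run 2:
x = 264; y = 76; r = 32; c = 'yellow'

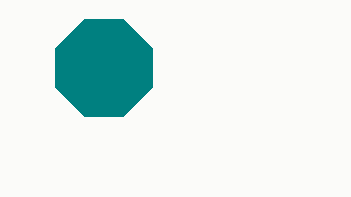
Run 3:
x = 104; y = 68; r = 52; c = 'teal'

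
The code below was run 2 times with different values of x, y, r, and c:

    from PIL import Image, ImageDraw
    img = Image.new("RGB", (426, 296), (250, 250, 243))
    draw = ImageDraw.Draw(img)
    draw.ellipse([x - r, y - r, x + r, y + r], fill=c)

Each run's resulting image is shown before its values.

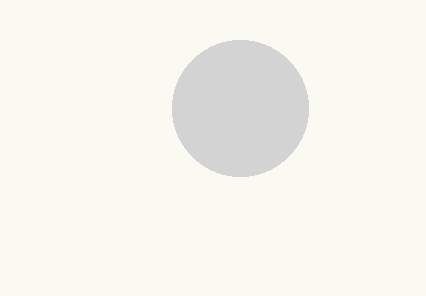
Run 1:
x = 240
y = 108
r = 68
c = 'lightgray'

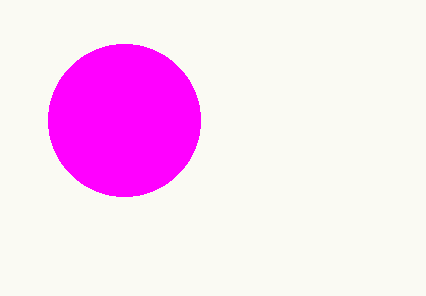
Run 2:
x = 124
y = 120
r = 76
c = 'magenta'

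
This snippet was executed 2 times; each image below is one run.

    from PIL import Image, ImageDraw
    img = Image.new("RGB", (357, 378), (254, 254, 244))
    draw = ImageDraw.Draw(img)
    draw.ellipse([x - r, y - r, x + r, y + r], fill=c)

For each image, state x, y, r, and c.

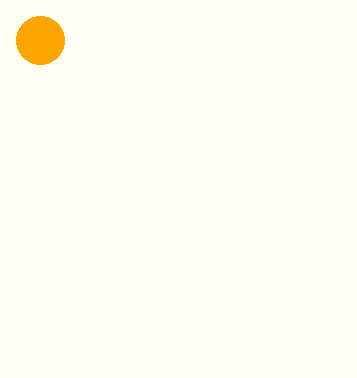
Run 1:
x = 40; y = 40; r = 24; c = 'orange'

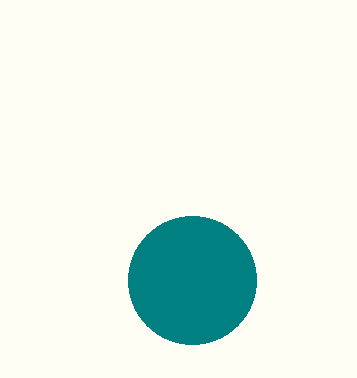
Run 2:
x = 192, y = 280, r = 64, c = 'teal'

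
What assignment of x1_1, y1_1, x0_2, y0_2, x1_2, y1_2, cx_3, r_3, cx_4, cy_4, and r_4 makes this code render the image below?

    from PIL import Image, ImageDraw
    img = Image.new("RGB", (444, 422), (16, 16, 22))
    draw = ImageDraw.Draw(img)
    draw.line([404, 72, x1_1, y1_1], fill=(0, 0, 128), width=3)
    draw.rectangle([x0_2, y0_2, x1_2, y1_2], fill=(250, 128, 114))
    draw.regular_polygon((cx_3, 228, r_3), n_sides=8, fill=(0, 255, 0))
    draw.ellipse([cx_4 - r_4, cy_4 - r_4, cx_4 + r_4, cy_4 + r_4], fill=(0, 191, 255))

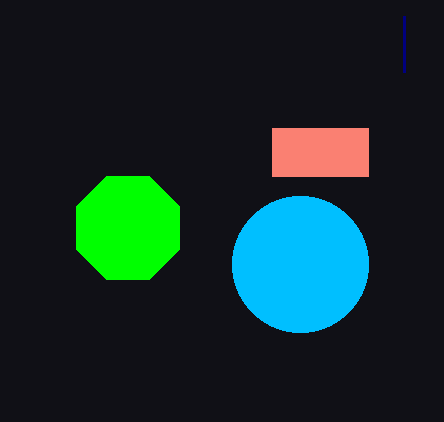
x1_1 = 404, y1_1 = 16, x0_2 = 272, y0_2 = 128, x1_2 = 368, y1_2 = 176, cx_3 = 128, r_3 = 56, cx_4 = 300, cy_4 = 264, r_4 = 68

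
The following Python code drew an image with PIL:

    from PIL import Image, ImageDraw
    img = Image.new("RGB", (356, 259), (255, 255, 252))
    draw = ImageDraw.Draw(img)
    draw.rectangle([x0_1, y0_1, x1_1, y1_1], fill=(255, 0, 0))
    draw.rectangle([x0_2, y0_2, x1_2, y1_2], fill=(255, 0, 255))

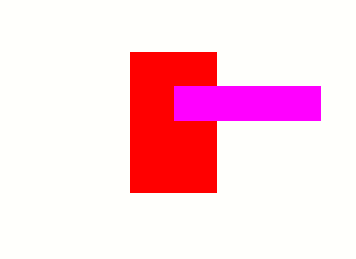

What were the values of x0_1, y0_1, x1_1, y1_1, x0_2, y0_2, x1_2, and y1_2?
x0_1 = 130
y0_1 = 52
x1_1 = 216
y1_1 = 192
x0_2 = 174
y0_2 = 86
x1_2 = 320
y1_2 = 120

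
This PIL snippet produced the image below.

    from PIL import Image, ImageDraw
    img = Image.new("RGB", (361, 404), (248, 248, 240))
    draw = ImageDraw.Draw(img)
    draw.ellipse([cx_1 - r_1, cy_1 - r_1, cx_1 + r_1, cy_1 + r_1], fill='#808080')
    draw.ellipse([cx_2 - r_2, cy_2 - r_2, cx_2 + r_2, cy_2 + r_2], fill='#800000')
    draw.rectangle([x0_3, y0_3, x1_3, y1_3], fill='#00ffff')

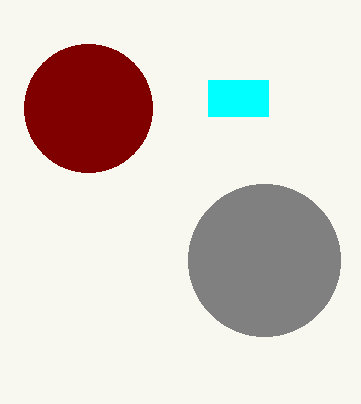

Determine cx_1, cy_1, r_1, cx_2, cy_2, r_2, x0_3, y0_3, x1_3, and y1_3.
cx_1 = 264, cy_1 = 260, r_1 = 76, cx_2 = 88, cy_2 = 108, r_2 = 64, x0_3 = 208, y0_3 = 80, x1_3 = 268, y1_3 = 116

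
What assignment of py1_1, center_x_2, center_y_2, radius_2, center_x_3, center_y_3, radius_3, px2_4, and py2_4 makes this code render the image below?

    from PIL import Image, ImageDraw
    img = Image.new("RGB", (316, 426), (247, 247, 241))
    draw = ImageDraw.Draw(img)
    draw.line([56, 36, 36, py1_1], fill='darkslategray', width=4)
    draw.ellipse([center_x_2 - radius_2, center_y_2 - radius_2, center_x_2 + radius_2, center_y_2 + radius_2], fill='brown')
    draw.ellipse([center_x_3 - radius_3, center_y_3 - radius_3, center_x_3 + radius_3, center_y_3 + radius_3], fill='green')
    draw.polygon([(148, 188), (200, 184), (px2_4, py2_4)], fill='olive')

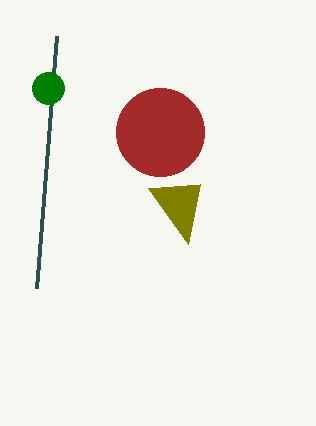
py1_1 = 288
center_x_2 = 160
center_y_2 = 132
radius_2 = 44
center_x_3 = 48
center_y_3 = 88
radius_3 = 16
px2_4 = 188
py2_4 = 244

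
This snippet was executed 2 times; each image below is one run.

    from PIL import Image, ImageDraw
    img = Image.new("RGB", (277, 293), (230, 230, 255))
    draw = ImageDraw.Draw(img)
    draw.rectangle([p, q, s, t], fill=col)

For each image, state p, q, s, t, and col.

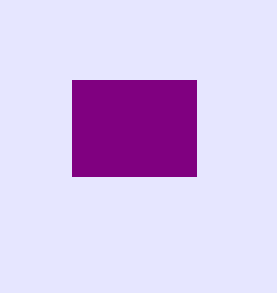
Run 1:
p = 72
q = 80
s = 196
t = 176
col = 'purple'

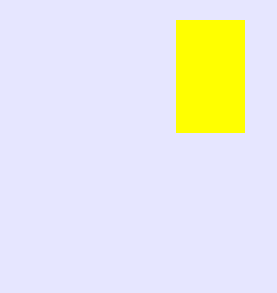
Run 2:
p = 176, q = 20, s = 244, t = 132, col = 'yellow'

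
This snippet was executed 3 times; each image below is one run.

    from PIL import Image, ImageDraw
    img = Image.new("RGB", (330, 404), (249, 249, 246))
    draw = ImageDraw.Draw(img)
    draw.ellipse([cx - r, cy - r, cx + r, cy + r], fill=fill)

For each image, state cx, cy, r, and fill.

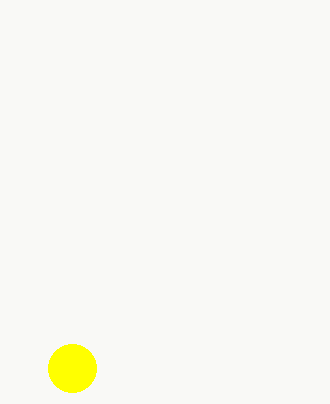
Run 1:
cx = 72, cy = 368, r = 24, fill = 'yellow'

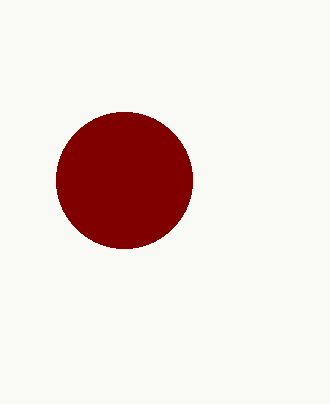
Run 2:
cx = 124; cy = 180; r = 68; fill = 'maroon'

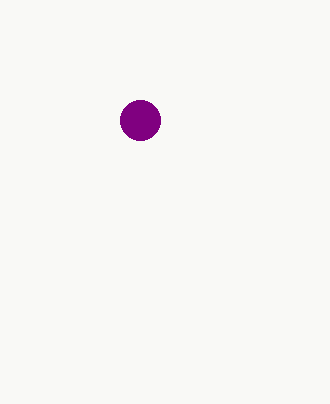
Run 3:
cx = 140; cy = 120; r = 20; fill = 'purple'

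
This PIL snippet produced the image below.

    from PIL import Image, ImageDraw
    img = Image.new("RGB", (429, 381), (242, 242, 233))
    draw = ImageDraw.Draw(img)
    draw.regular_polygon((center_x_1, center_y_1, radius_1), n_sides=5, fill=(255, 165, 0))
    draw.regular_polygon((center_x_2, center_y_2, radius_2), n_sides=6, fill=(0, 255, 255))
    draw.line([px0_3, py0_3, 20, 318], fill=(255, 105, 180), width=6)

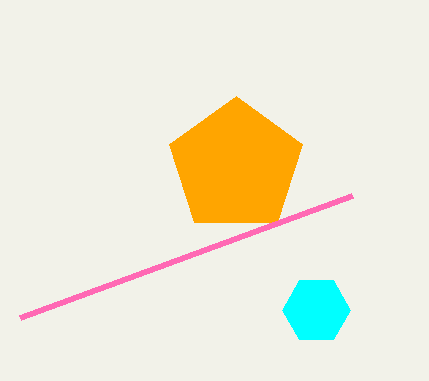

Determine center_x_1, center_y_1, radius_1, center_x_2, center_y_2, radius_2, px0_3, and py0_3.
center_x_1 = 236; center_y_1 = 166; radius_1 = 70; center_x_2 = 316; center_y_2 = 310; radius_2 = 34; px0_3 = 352; py0_3 = 196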